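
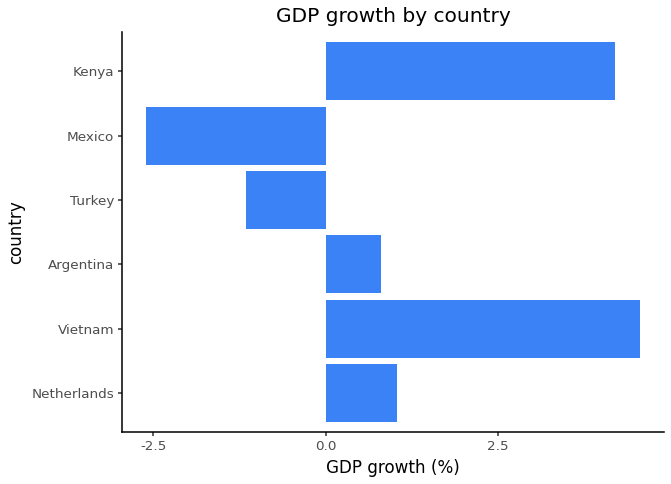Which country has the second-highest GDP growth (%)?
Kenya

Top 3: Vietnam ≈ 5, Kenya ≈ 4, Netherlands ≈ 1.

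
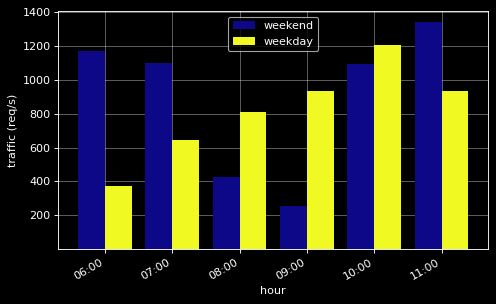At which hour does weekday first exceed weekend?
08:00

07:00: weekday ≈ 600 vs weekend ≈ 1000 (not yet); 08:00: weekday ≈ 800 vs weekend ≈ 400 (first crossover).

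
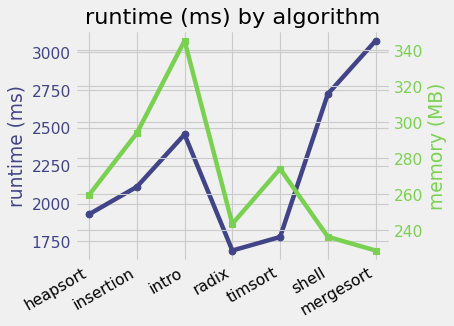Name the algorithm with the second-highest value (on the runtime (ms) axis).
Top 3 (on the runtime (ms) axis): mergesort ≈ 3000, shell ≈ 2800, intro ≈ 2400.

shell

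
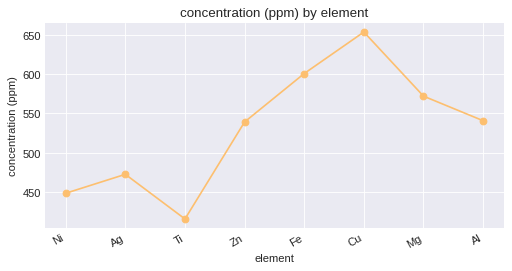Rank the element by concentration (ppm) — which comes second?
Fe

Top 3: Cu ≈ 660, Fe ≈ 600, Mg ≈ 580.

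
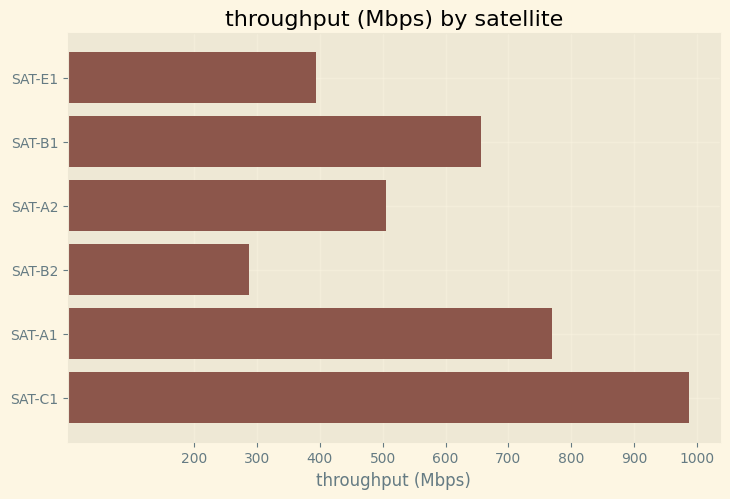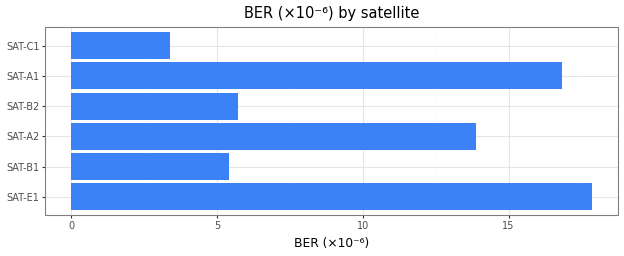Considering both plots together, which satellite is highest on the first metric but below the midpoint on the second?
Chart 2 median BER (×10⁻⁶) ≈ 10; below-median satellites: SAT-B1, SAT-B2, SAT-C1. Among those, SAT-C1 has the highest throughput (Mbps) (≈ 1000).

SAT-C1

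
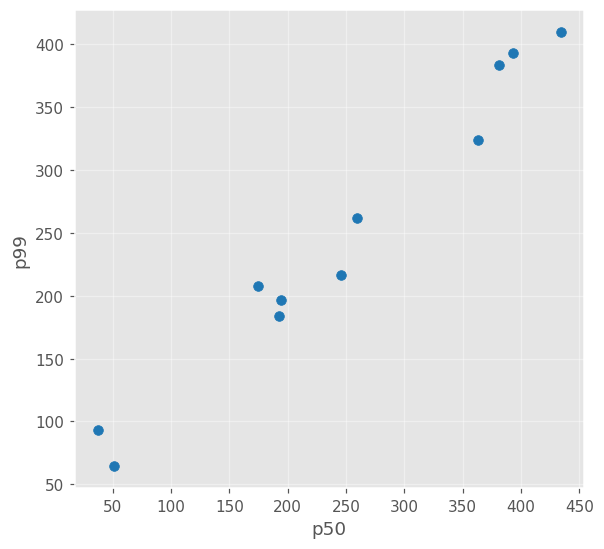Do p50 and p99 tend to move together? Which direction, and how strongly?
Points are positively correlated; strong (|r| ≈ 1.0).

positive, strong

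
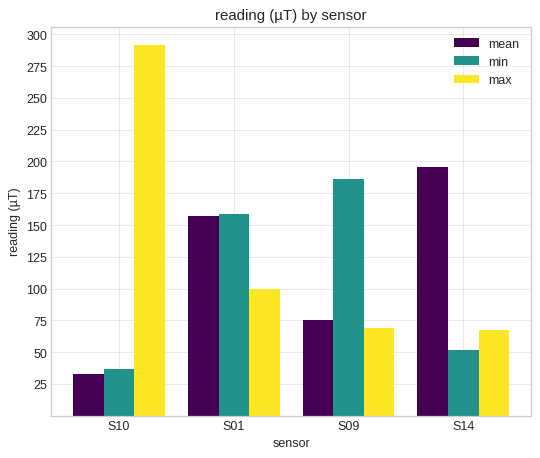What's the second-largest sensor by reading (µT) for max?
S01

Top 3 for max: S10 ≈ 300, S01 ≈ 100, S09 ≈ 75.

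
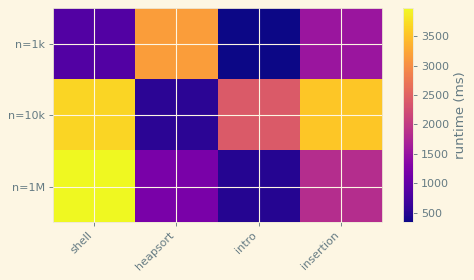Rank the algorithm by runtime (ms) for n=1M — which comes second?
insertion

Top 3 for n=1M: shell ≈ 4000, insertion ≈ 2000, heapsort ≈ 1000.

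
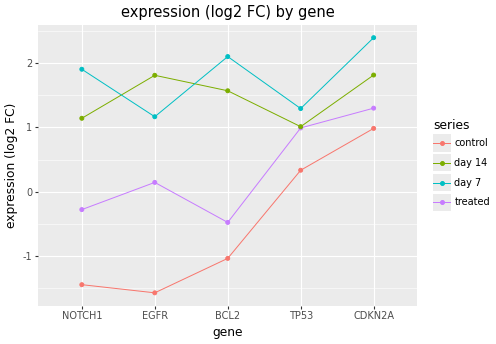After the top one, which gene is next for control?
TP53

Top 3 for control: CDKN2A ≈ 1.0, TP53 ≈ 0.5, BCL2 ≈ -1.0.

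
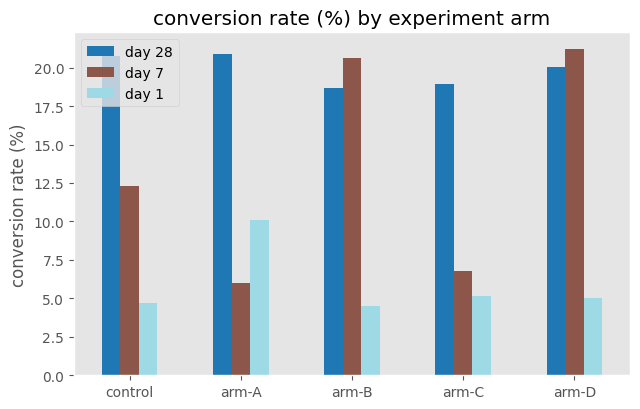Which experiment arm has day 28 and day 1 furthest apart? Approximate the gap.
control: day 28 ≈ 20, day 1 ≈ 4 → gap ≈ 16. Next-largest (arm-D) is only ≈ 14.

control, ≈ 16 %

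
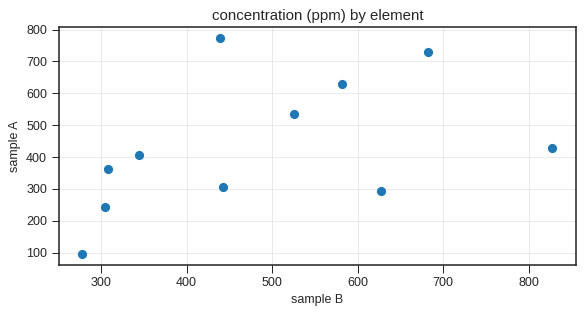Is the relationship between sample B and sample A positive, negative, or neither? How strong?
positive, moderate

Points are positively correlated; moderate (|r| ≈ 0.5).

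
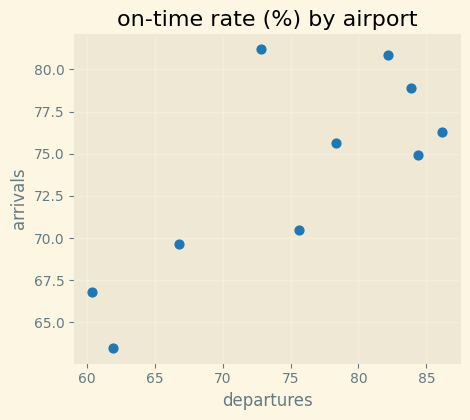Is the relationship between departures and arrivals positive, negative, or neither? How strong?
positive, strong

Points are positively correlated; strong (|r| ≈ 0.8).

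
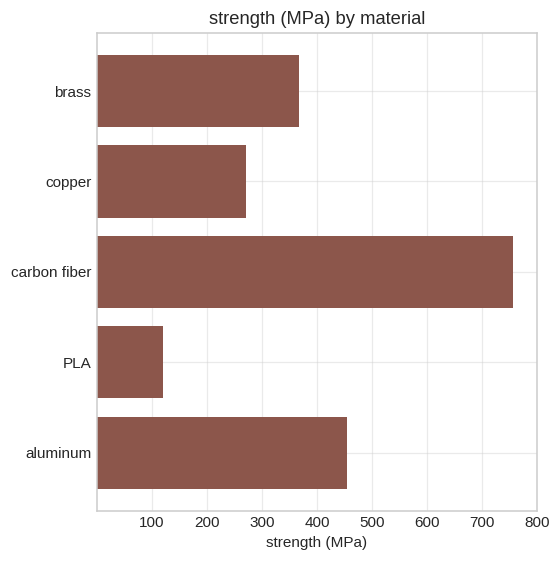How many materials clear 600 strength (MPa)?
1

Above 600: carbon fiber.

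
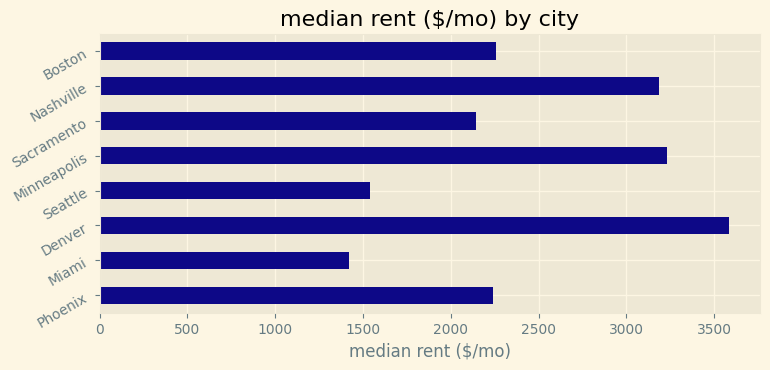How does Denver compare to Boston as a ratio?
≈ 1.4×

Denver ≈ 3500, Boston ≈ 2500; 3500/2500 ≈ 1.4.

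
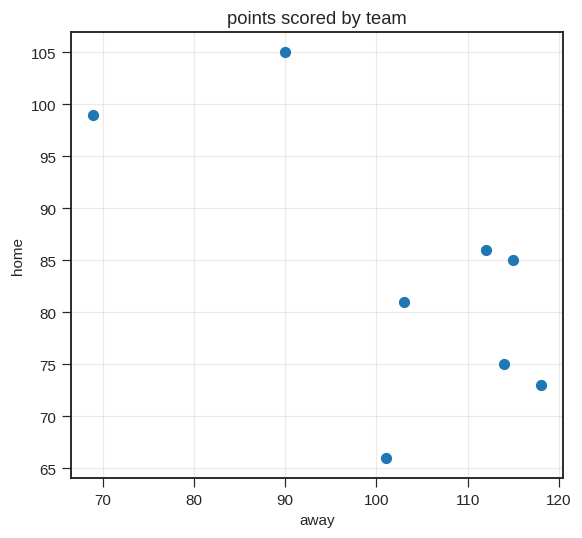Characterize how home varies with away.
Points are negatively correlated; moderate (|r| ≈ 0.6).

negative, moderate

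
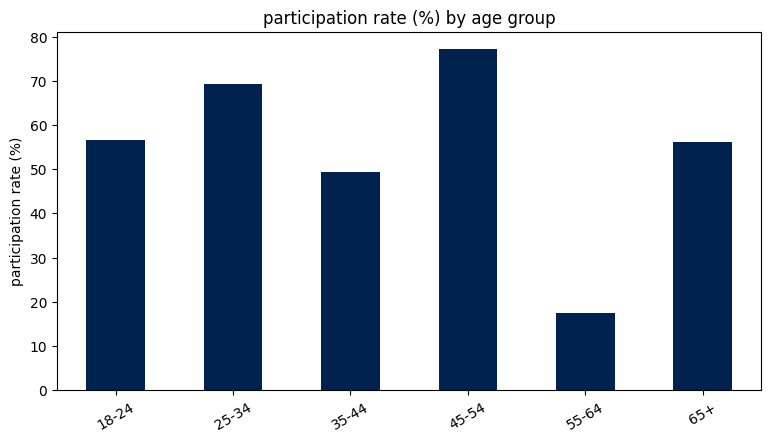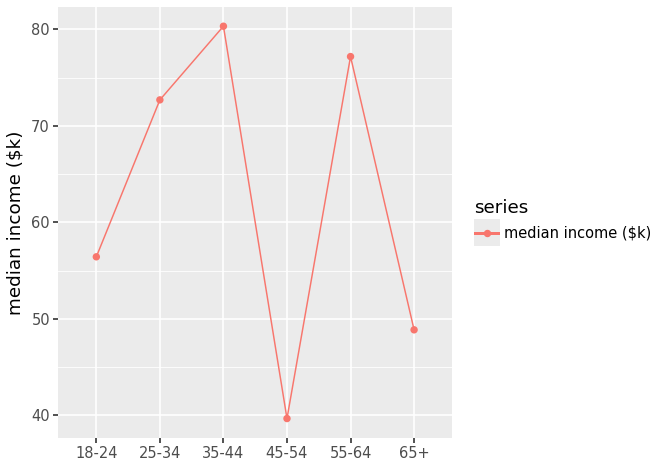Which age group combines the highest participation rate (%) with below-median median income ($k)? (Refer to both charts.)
45-54

Chart 2 median median income ($k) ≈ 60; below-median age groups: 18-24, 45-54, 65+. Among those, 45-54 has the highest participation rate (%) (≈ 80).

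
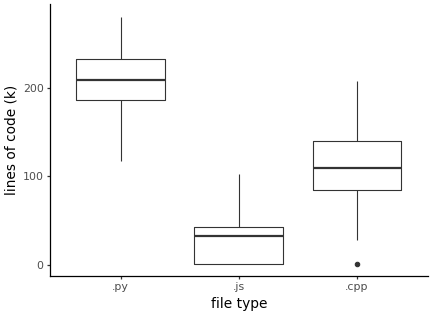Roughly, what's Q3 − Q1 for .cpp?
Q3 ≈ 140, Q1 ≈ 80; IQR ≈ 60.

≈ 60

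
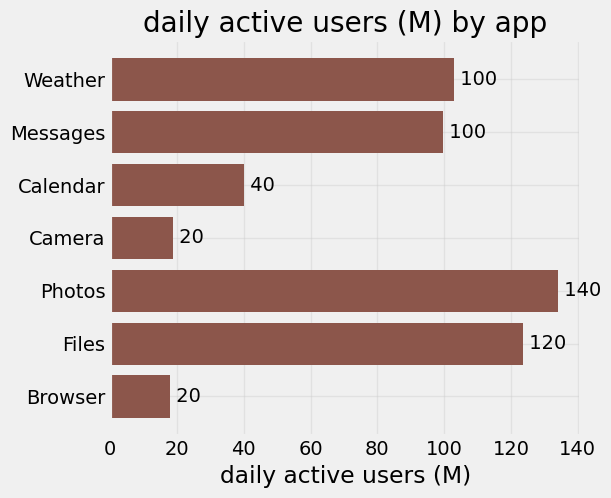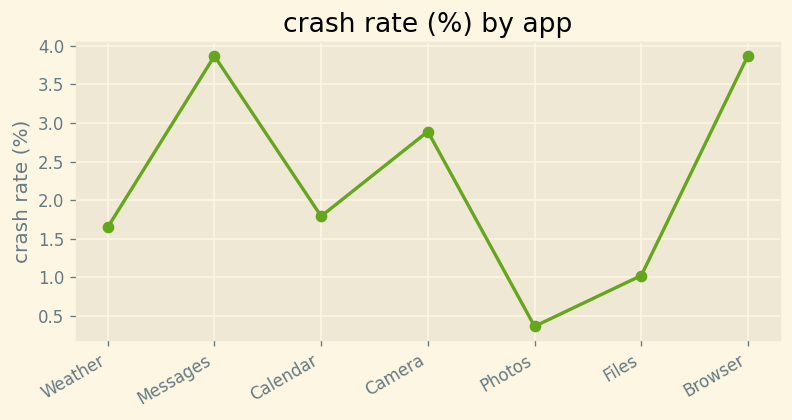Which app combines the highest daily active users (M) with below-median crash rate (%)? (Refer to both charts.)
Chart 2 median crash rate (%) ≈ 2; below-median apps: Weather, Photos, Files. Among those, Photos has the highest daily active users (M) (≈ 140).

Photos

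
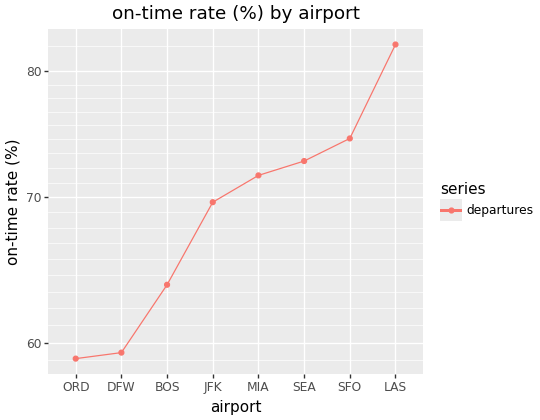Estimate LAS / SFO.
LAS ≈ 82, SFO ≈ 74; 82/74 ≈ 1.11.

≈ 1.11×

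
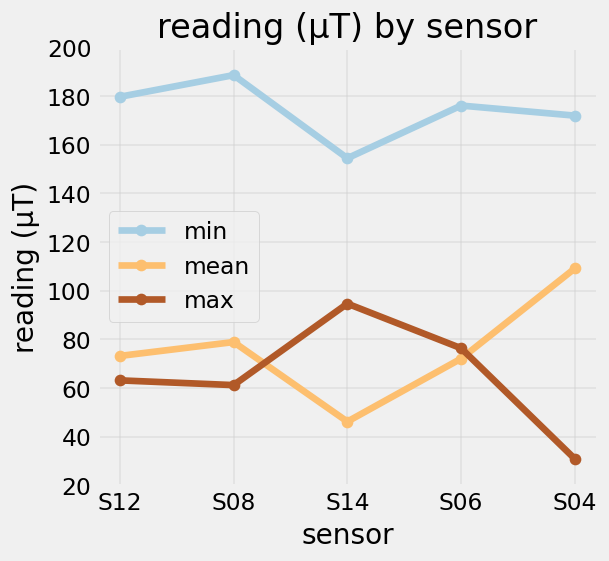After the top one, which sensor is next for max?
S06

Top 3 for max: S14 ≈ 100, S06 ≈ 80, S12 ≈ 60.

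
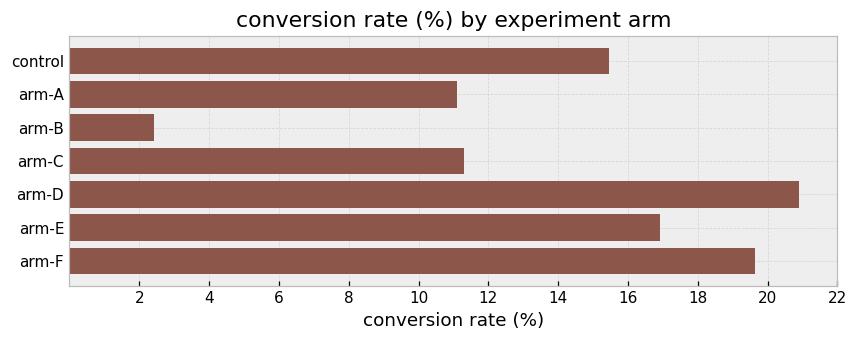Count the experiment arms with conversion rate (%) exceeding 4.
Above 4: control, arm-A, arm-C, arm-D, arm-E, arm-F.

6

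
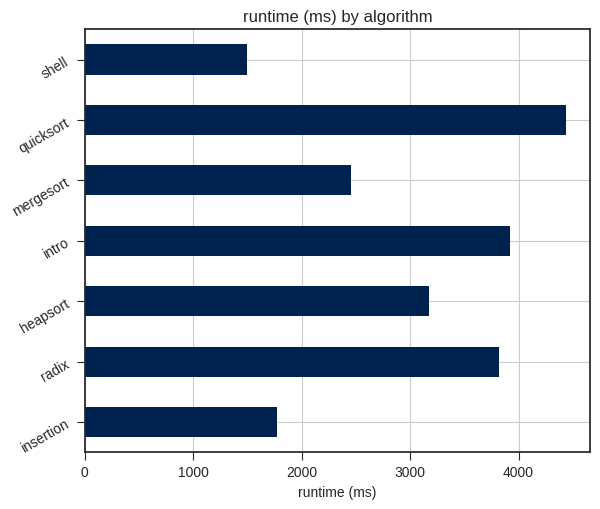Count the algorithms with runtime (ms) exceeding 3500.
3

Above 3500: radix, intro, quicksort.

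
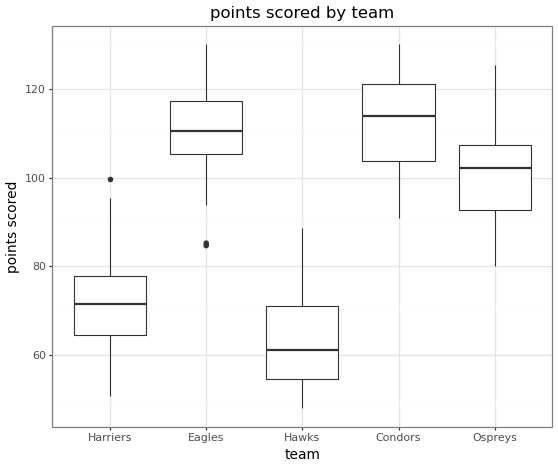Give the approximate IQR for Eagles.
Q3 ≈ 115, Q1 ≈ 105; IQR ≈ 10.

≈ 10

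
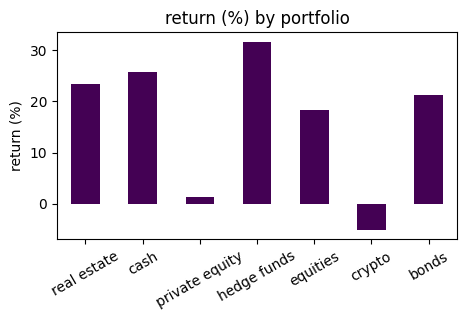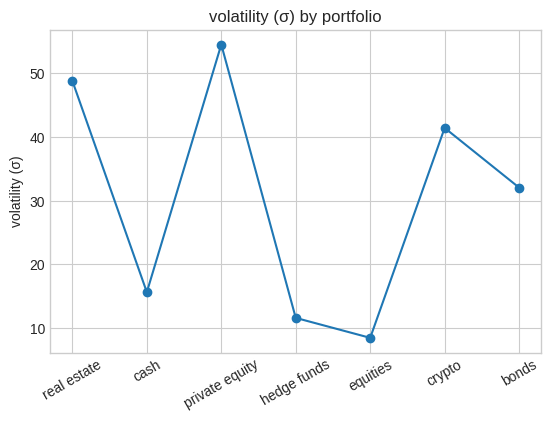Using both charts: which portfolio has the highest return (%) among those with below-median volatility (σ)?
hedge funds

Chart 2 median volatility (σ) ≈ 30; below-median portfolios: cash, hedge funds, equities. Among those, hedge funds has the highest return (%) (≈ 30).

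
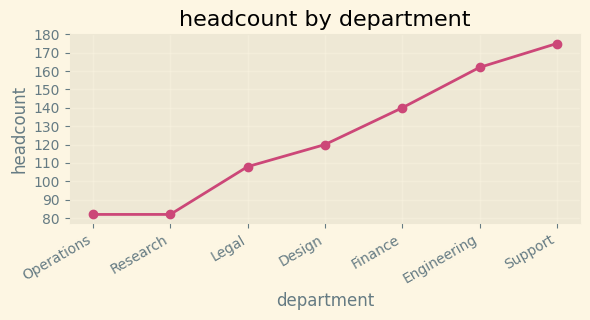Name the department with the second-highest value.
Top 3: Support ≈ 180, Engineering ≈ 160, Finance ≈ 140.

Engineering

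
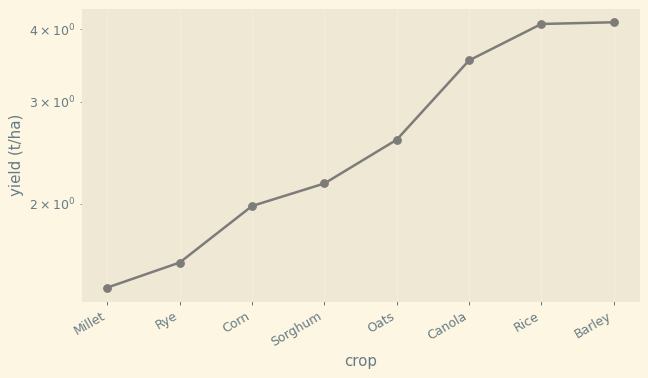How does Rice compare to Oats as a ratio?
Rice ≈ 4.0, Oats ≈ 2.5; 4.0/2.5 ≈ 1.6.

≈ 1.6×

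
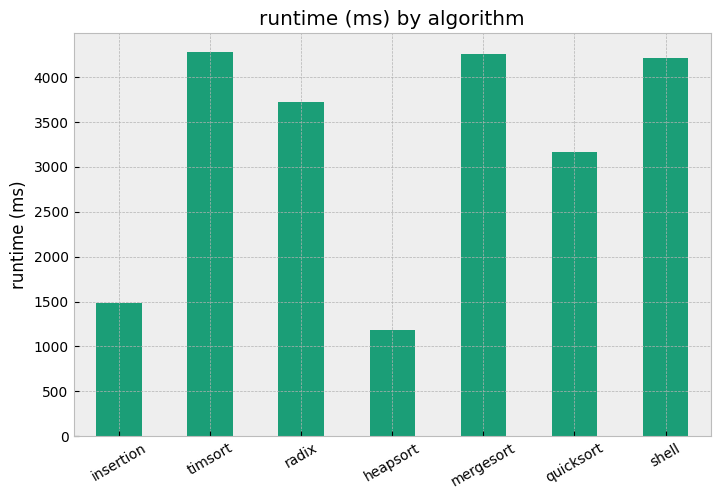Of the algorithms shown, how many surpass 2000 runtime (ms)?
5

Above 2000: timsort, radix, mergesort, quicksort, shell.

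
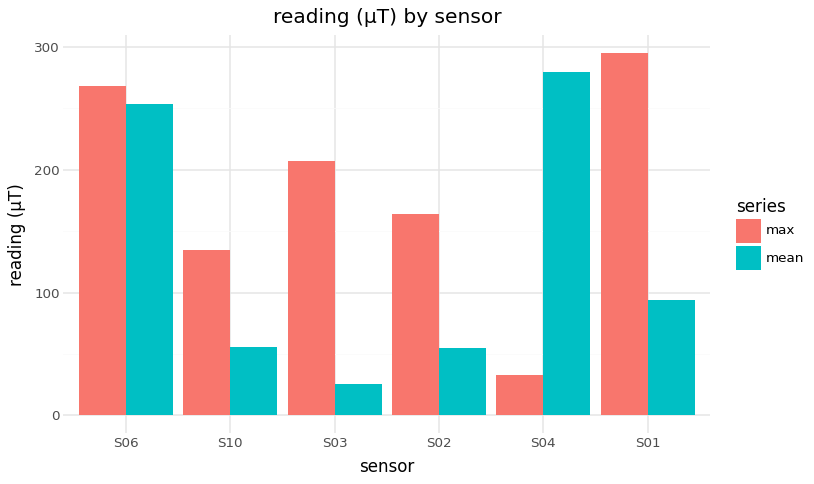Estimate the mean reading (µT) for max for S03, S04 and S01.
≈ 175

(200 + 25 + 300) / 3 ≈ 175.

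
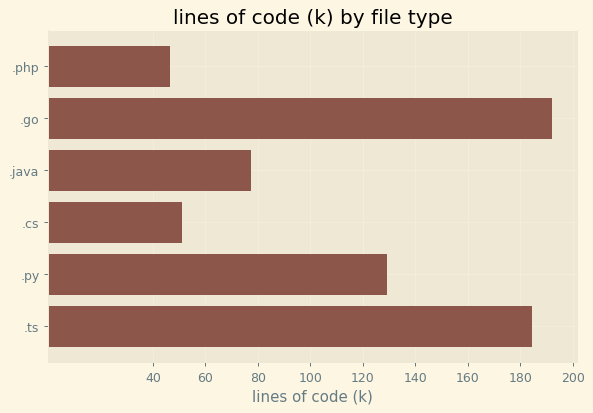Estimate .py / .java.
.py ≈ 120, .java ≈ 80; 120/80 ≈ 1.5.

≈ 1.5×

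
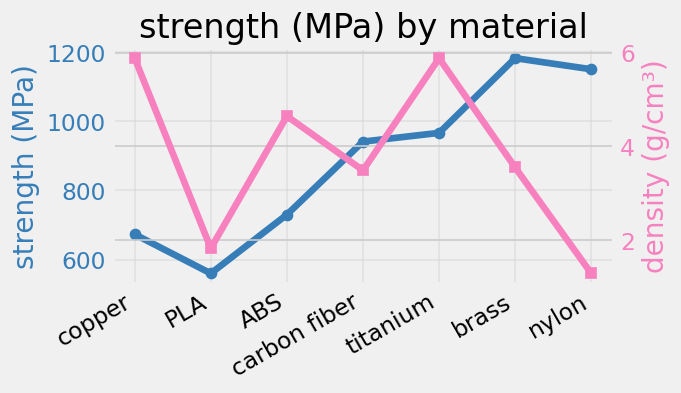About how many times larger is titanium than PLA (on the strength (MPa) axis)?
titanium ≈ 1000, PLA ≈ 600; 1000/600 ≈ 1.67.

≈ 1.67×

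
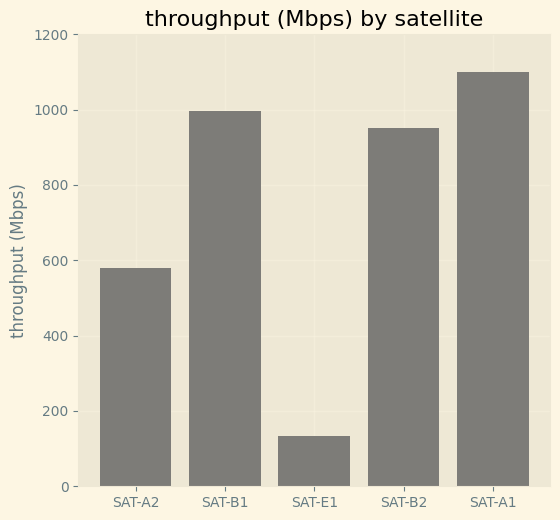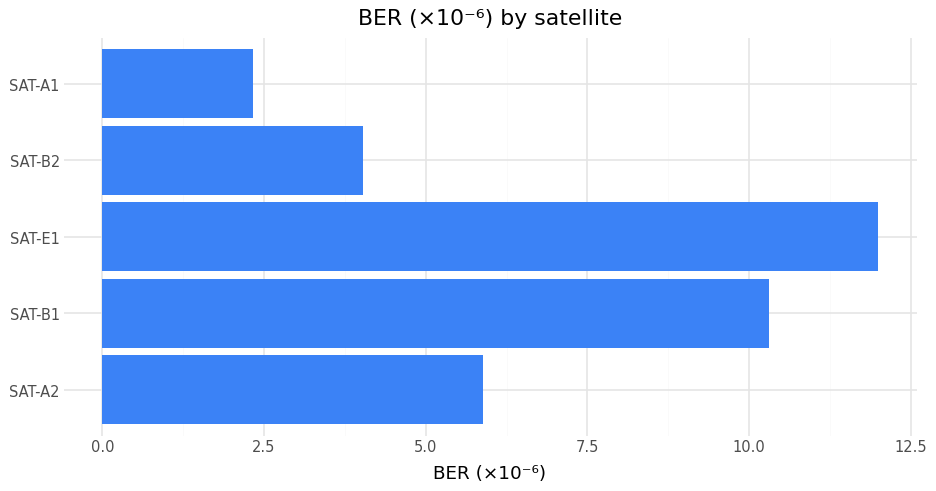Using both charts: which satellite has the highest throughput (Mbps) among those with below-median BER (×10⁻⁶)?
Chart 2 median BER (×10⁻⁶) ≈ 6; below-median satellites: SAT-B2, SAT-A1. Among those, SAT-A1 has the highest throughput (Mbps) (≈ 1200).

SAT-A1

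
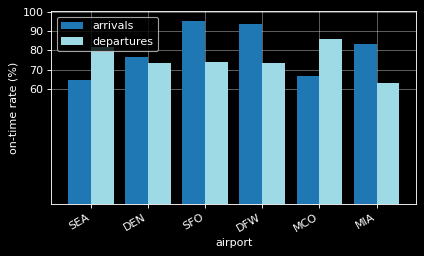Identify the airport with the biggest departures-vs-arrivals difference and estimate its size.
SFO, ≈ 30 %

SFO: departures ≈ 70, arrivals ≈ 100 → gap ≈ 30. Next-largest (DFW) is only ≈ 20.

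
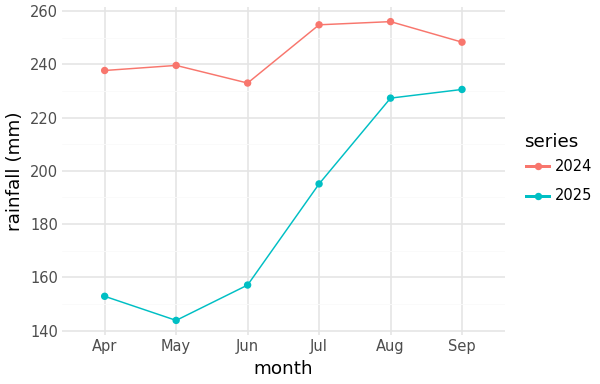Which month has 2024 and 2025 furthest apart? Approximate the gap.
May: 2024 ≈ 240, 2025 ≈ 140 → gap ≈ 100. Next-largest (Apr) is only ≈ 90.

May, ≈ 100 mm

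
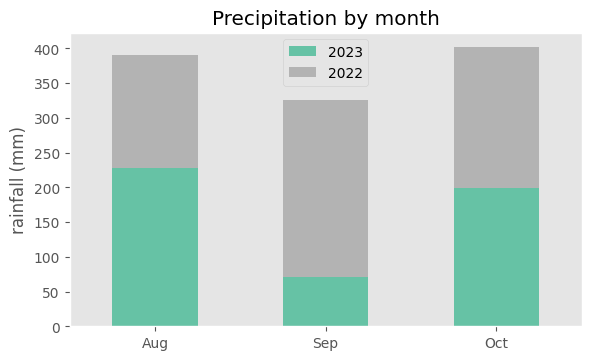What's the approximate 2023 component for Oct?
≈ 200

2023 top ≈ 200, bottom ≈ 0; segment ≈ 200.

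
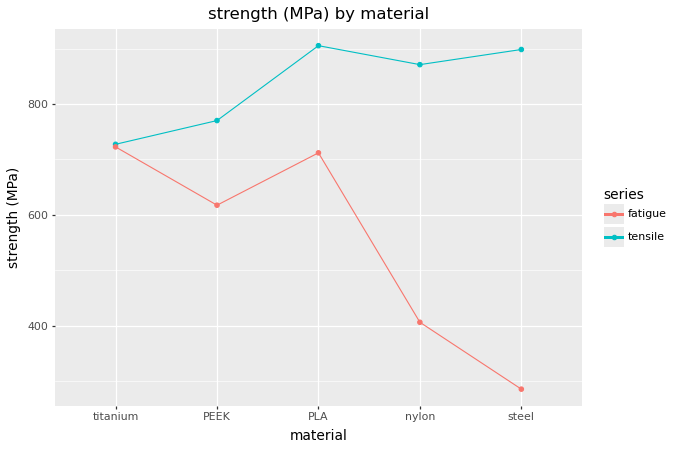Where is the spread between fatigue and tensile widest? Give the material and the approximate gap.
steel, ≈ 600 MPa

steel: fatigue ≈ 300, tensile ≈ 900 → gap ≈ 600. Next-largest (nylon) is only ≈ 500.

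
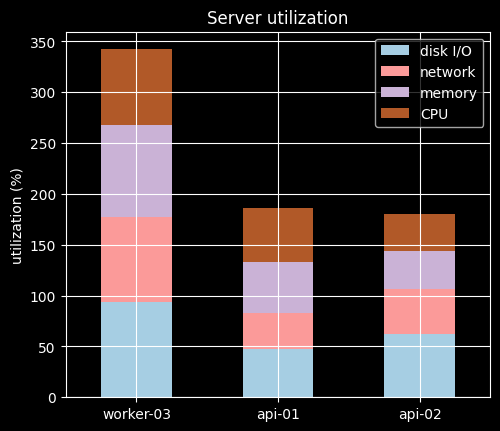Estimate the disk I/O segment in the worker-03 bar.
disk I/O top ≈ 100, bottom ≈ 0; segment ≈ 100.

≈ 100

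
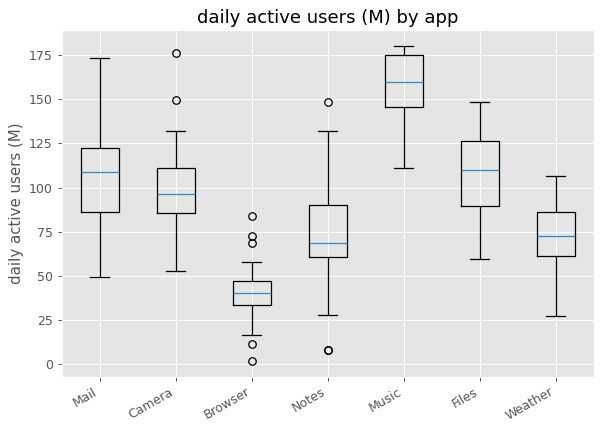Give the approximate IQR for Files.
Q3 ≈ 120, Q1 ≈ 80; IQR ≈ 40.

≈ 40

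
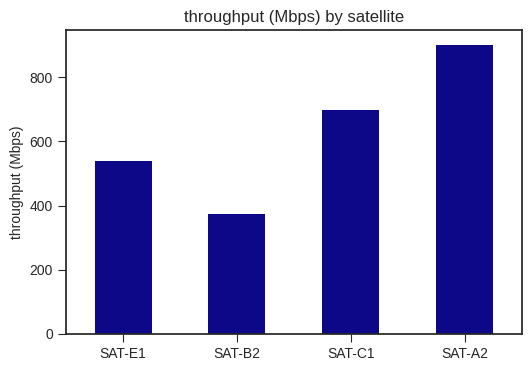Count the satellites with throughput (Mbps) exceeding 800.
Above 800: SAT-A2.

1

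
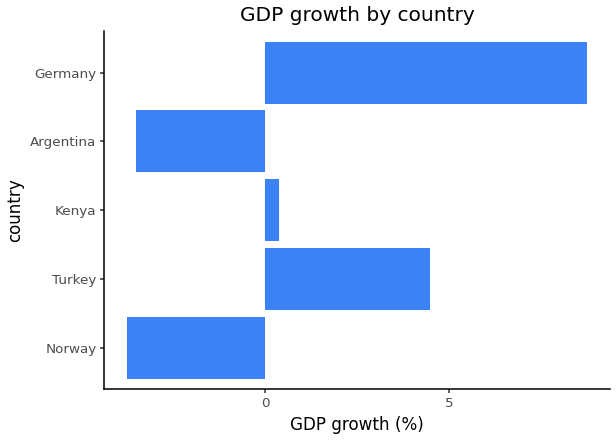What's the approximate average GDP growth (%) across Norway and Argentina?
(-4 + -4) / 2 ≈ -4.

≈ -4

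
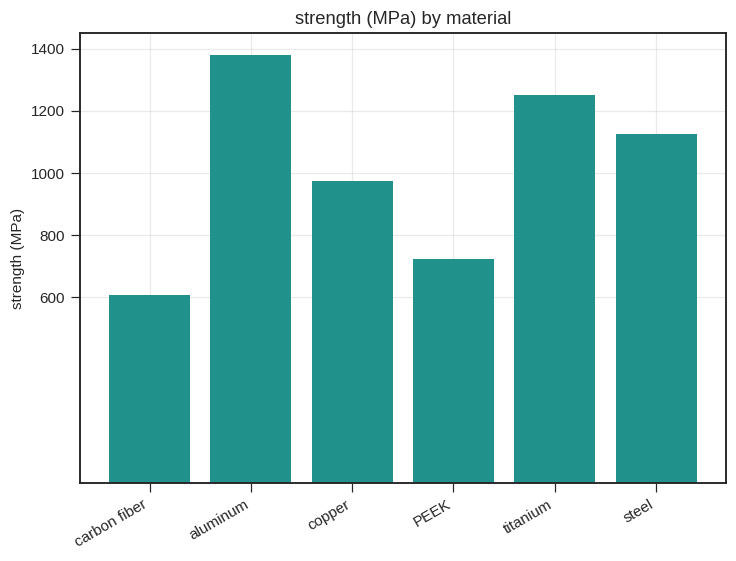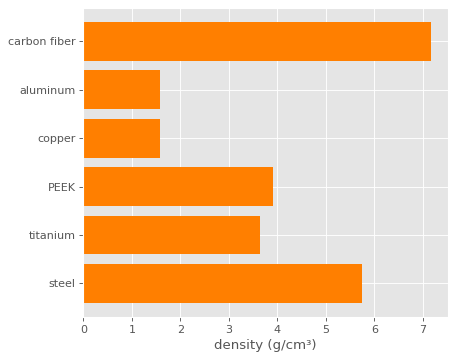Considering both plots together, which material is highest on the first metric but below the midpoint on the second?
Chart 2 median density (g/cm³) ≈ 4; below-median materials: aluminum, copper, titanium. Among those, aluminum has the highest strength (MPa) (≈ 1400).

aluminum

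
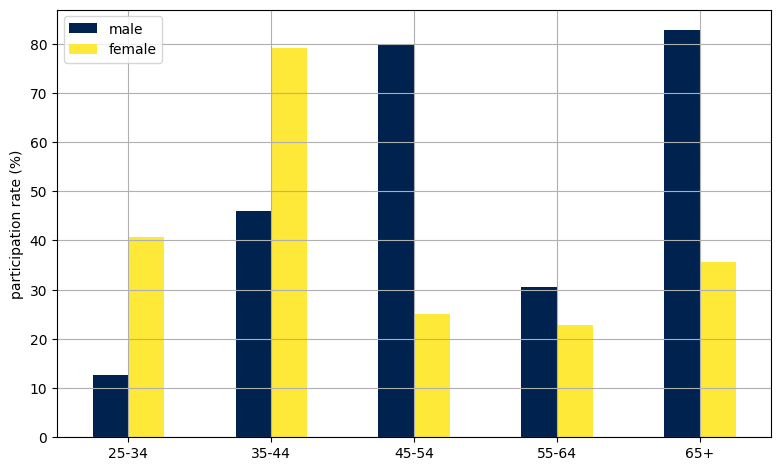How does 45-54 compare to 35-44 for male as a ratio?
≈ 1.6×

45-54 ≈ 80, 35-44 ≈ 50; 80/50 ≈ 1.6.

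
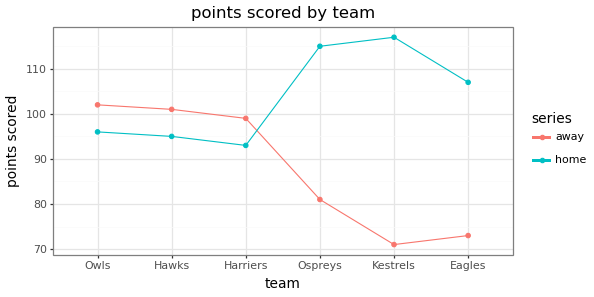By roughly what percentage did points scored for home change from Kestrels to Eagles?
Kestrels ≈ 115, Eagles ≈ 105; (105 − 115) / 115 ≈ -8.7%.

≈ -8.7%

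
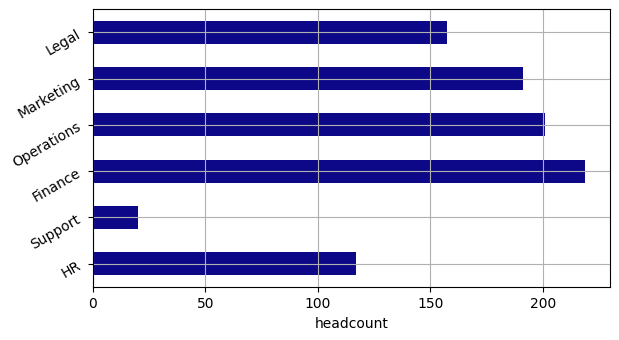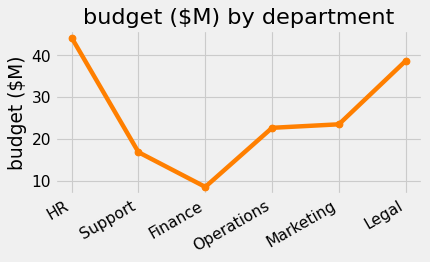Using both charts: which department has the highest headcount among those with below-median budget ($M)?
Finance

Chart 2 median budget ($M) ≈ 25; below-median departments: Support, Finance, Operations. Among those, Finance has the highest headcount (≈ 225).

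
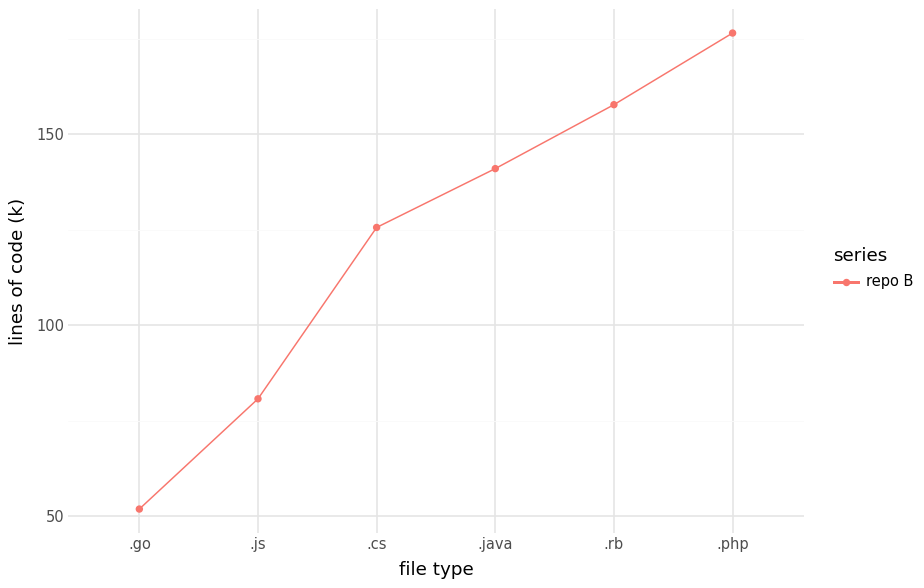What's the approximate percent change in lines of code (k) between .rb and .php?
.rb ≈ 160, .php ≈ 180; (180 − 160) / 160 ≈ +12.5%.

≈ +12.5%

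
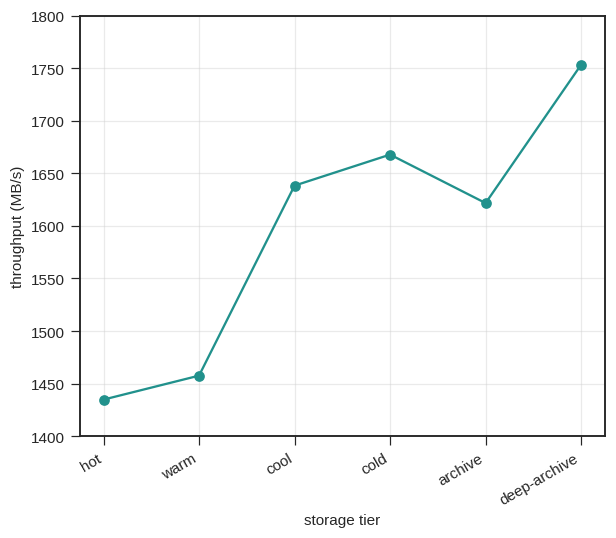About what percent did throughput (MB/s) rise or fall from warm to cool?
≈ +13.8%

warm ≈ 1450, cool ≈ 1650; (1650 − 1450) / 1450 ≈ +13.8%.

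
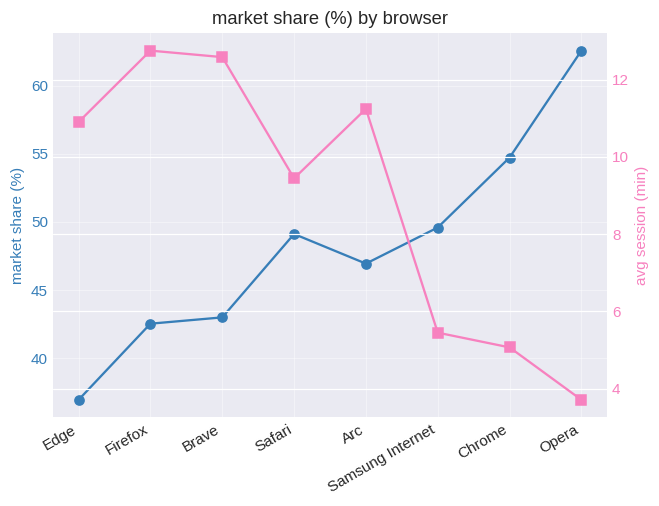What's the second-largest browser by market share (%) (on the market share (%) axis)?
Chrome

Top 3 (on the market share (%) axis): Opera ≈ 65, Chrome ≈ 55, Samsung Internet ≈ 50.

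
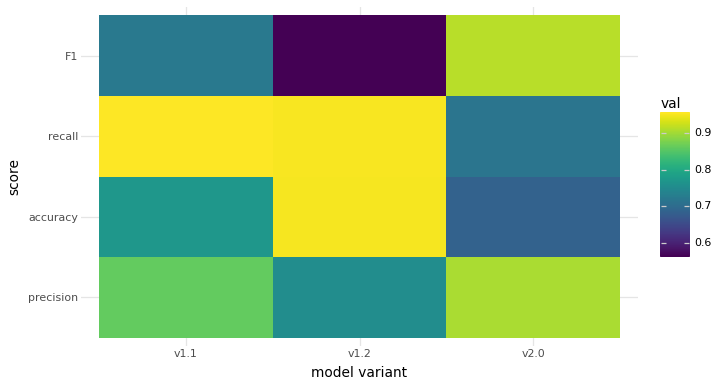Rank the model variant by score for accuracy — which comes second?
v1.1

Top 3 for accuracy: v1.2 ≈ 0.95, v1.1 ≈ 0.75, v2.0 ≈ 0.70.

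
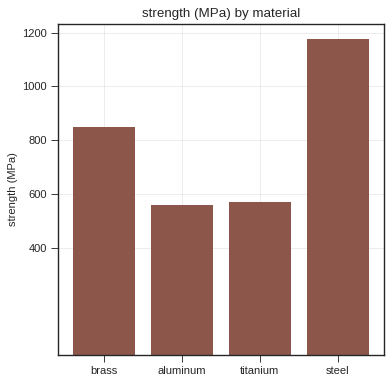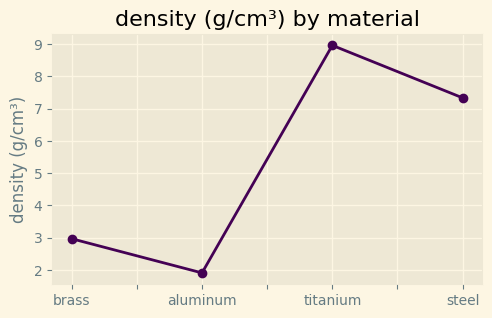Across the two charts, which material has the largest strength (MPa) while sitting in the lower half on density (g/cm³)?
Chart 2 median density (g/cm³) ≈ 5; below-median materials: brass, aluminum. Among those, brass has the highest strength (MPa) (≈ 800).

brass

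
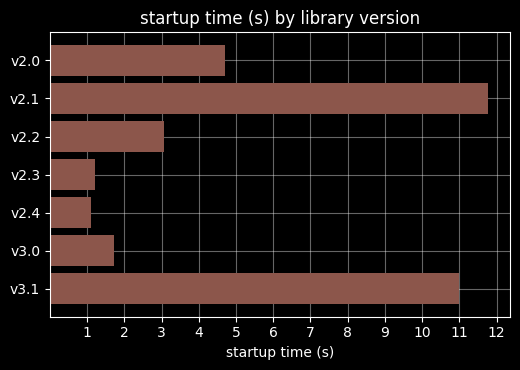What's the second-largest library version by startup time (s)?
Top 3: v2.1 ≈ 12, v3.1 ≈ 11, v2.0 ≈ 5.

v3.1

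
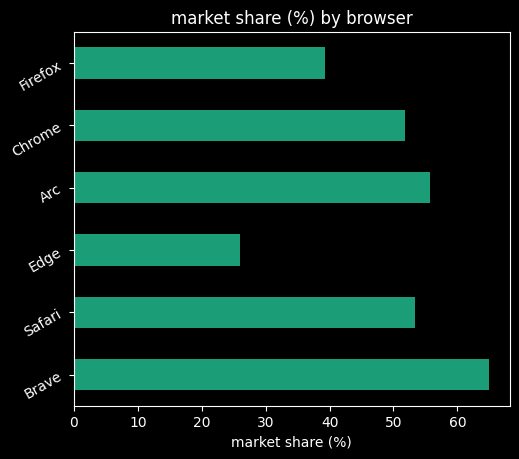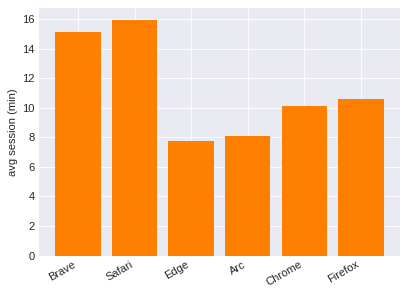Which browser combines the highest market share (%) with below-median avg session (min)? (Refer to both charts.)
Arc

Chart 2 median avg session (min) ≈ 10; below-median browsers: Edge, Arc, Chrome. Among those, Arc has the highest market share (%) (≈ 60).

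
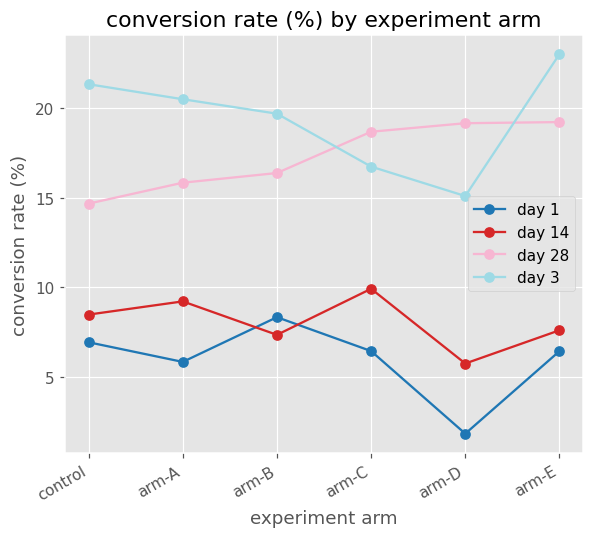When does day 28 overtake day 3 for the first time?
arm-C

arm-B: day 28 ≈ 16 vs day 3 ≈ 20 (not yet); arm-C: day 28 ≈ 18 vs day 3 ≈ 16 (first crossover).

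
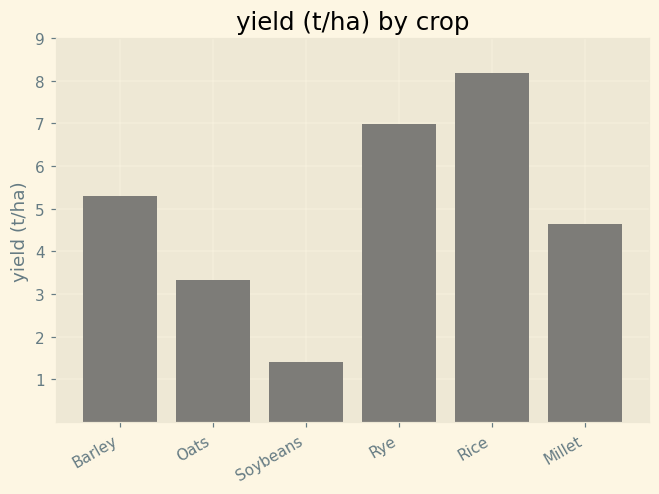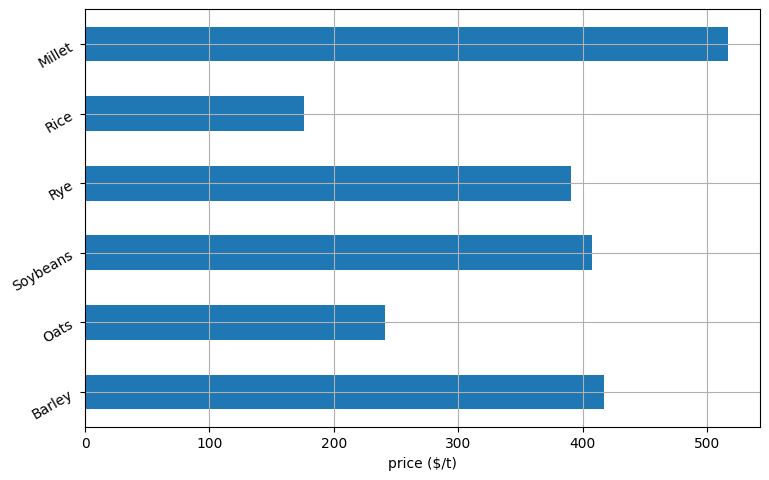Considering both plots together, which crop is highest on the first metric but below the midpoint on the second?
Rice

Chart 2 median price ($/t) ≈ 400; below-median crops: Oats, Rye, Rice. Among those, Rice has the highest yield (t/ha) (≈ 8).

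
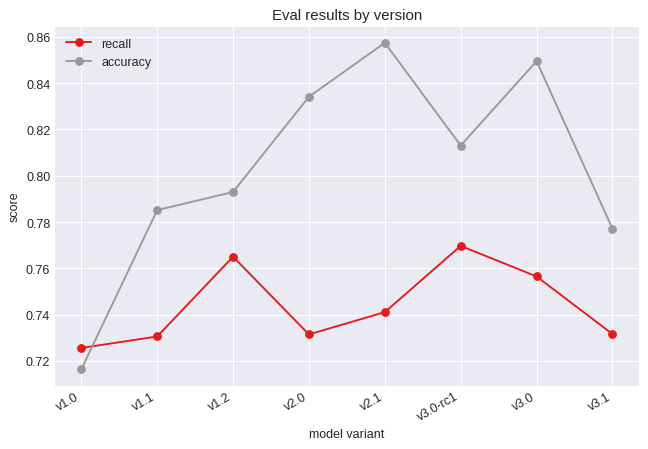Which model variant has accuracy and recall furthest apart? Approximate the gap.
v2.1: accuracy ≈ 0.86, recall ≈ 0.74 → gap ≈ 0.12. Next-largest (v2.0) is only ≈ 0.10.

v2.1, ≈ 0.12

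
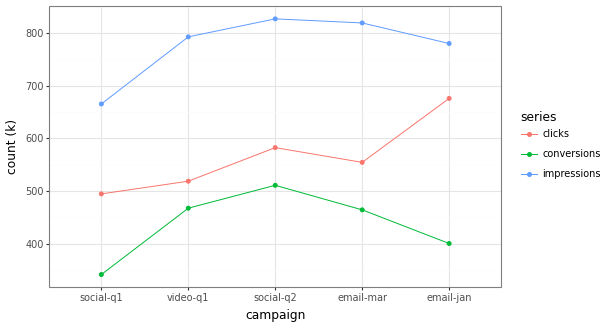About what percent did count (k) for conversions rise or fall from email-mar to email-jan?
≈ -11.1%

email-mar ≈ 450, email-jan ≈ 400; (400 − 450) / 450 ≈ -11.1%.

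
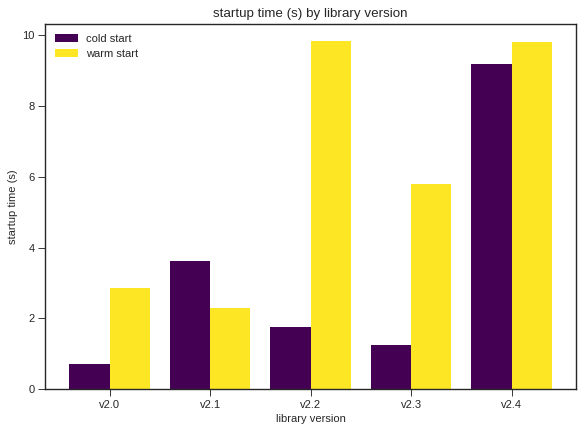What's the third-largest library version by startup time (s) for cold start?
Top 4 for cold start: v2.4 ≈ 9, v2.1 ≈ 4, v2.2 ≈ 2, v2.3 ≈ 1.

v2.2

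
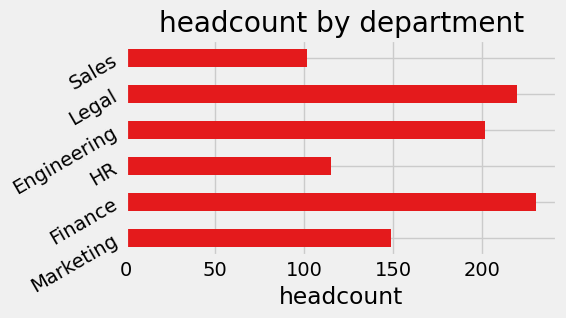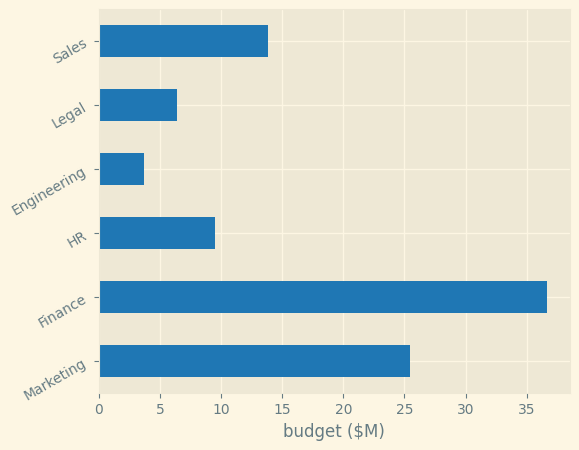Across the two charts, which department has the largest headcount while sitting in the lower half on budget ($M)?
Legal

Chart 2 median budget ($M) ≈ 10; below-median departments: HR, Engineering, Legal. Among those, Legal has the highest headcount (≈ 225).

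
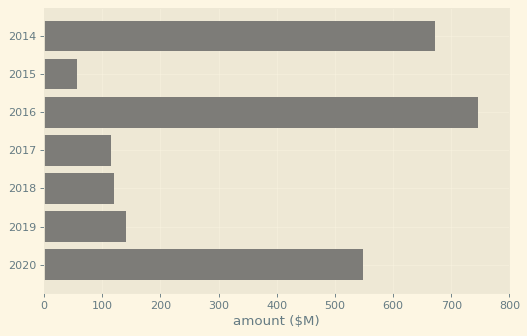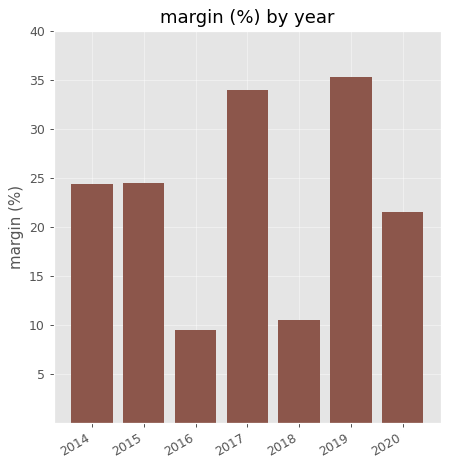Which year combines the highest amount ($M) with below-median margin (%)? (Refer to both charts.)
2016

Chart 2 median margin (%) ≈ 25; below-median years: 2016, 2018, 2020. Among those, 2016 has the highest amount ($M) (≈ 700).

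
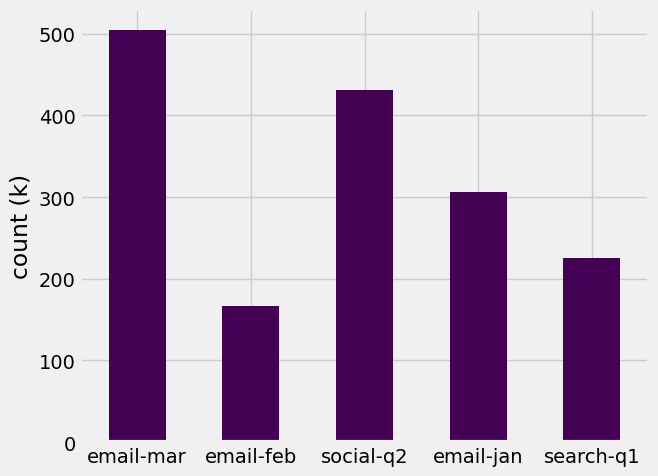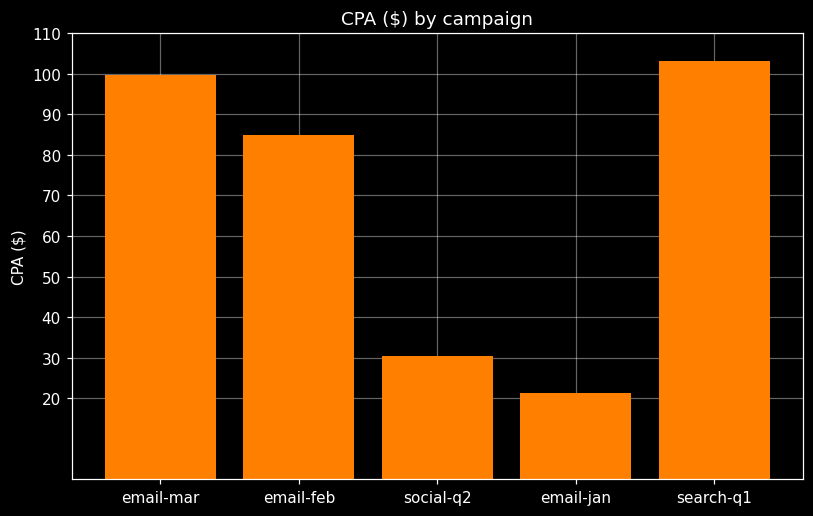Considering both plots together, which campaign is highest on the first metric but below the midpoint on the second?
social-q2

Chart 2 median CPA ($) ≈ 80; below-median campaigns: social-q2, email-jan. Among those, social-q2 has the highest count (k) (≈ 450).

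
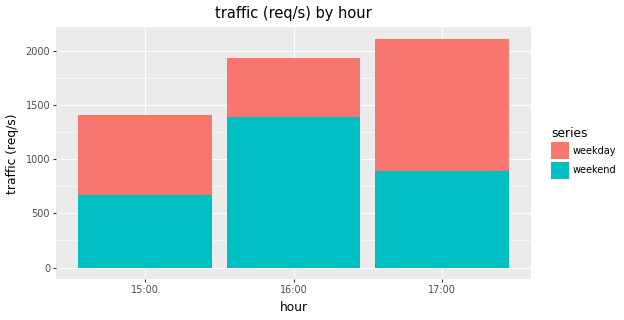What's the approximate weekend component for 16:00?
weekend top ≈ 1400, bottom ≈ 0; segment ≈ 1400.

≈ 1400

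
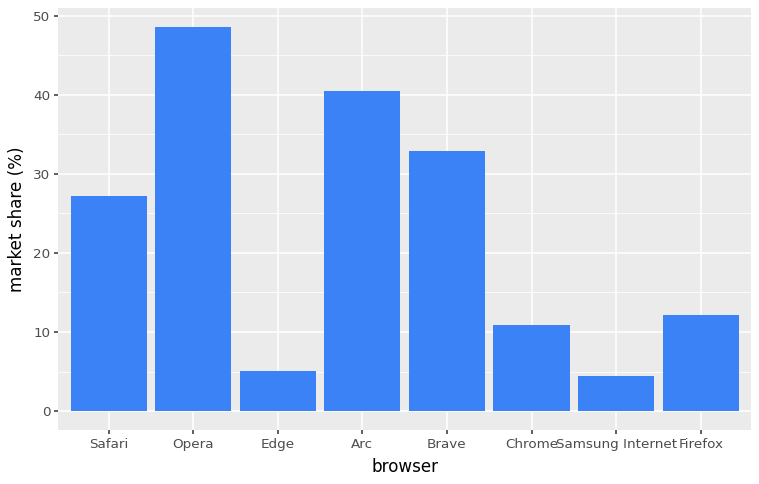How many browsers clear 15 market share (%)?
Above 15: Safari, Opera, Arc, Brave.

4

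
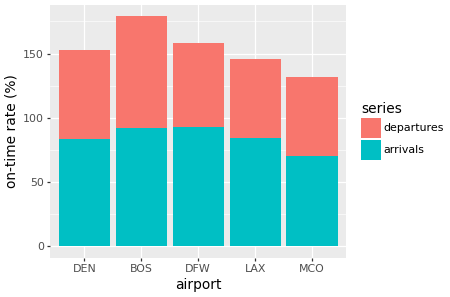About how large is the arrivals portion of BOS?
arrivals top ≈ 100, bottom ≈ 0; segment ≈ 100.

≈ 100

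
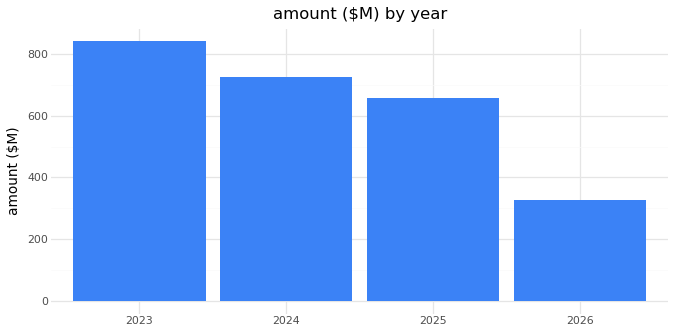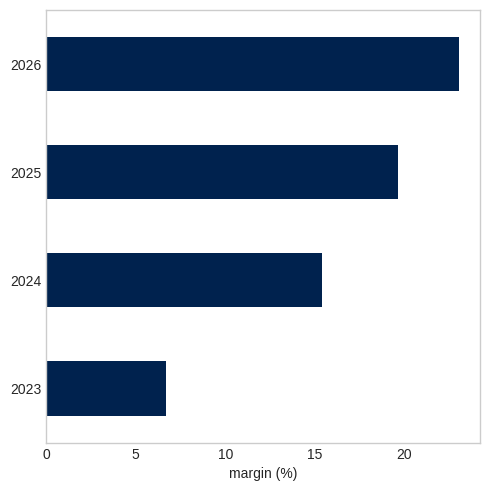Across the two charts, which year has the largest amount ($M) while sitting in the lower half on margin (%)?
2023

Chart 2 median margin (%) ≈ 20; below-median years: 2023, 2024. Among those, 2023 has the highest amount ($M) (≈ 800).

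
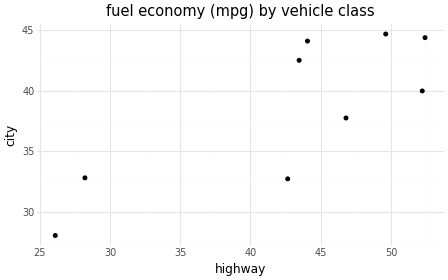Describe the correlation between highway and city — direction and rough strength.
Points are positively correlated; strong (|r| ≈ 0.8).

positive, strong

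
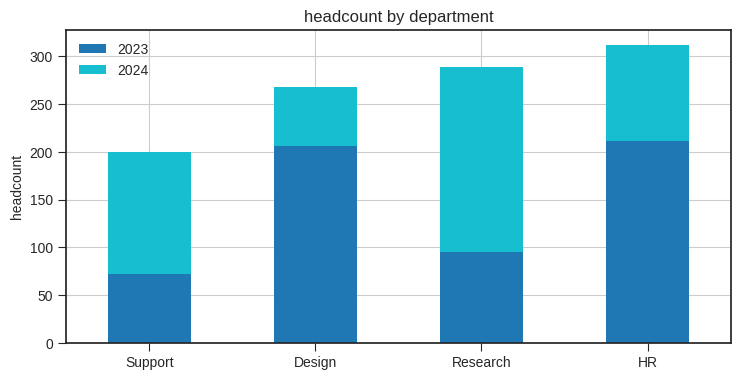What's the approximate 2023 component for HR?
≈ 200

2023 top ≈ 200, bottom ≈ 0; segment ≈ 200.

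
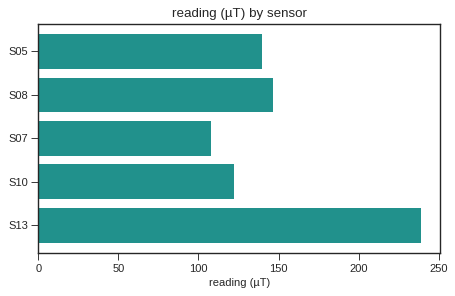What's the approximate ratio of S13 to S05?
≈ 1.71×

S13 ≈ 240, S05 ≈ 140; 240/140 ≈ 1.71.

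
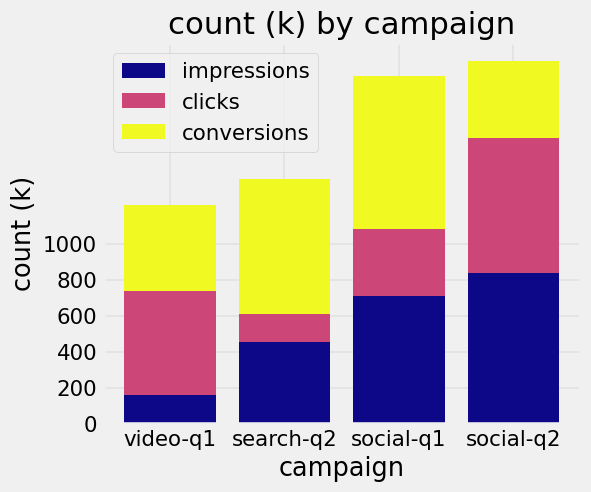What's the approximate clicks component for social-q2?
clicks top ≈ 1600, bottom ≈ 800; segment ≈ 800.

≈ 800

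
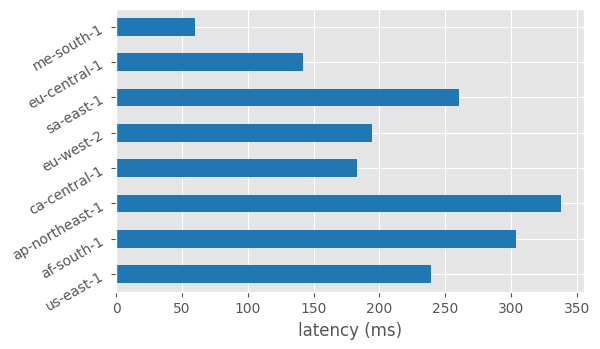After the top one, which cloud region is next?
af-south-1

Top 3: ap-northeast-1 ≈ 350, af-south-1 ≈ 300, sa-east-1 ≈ 250.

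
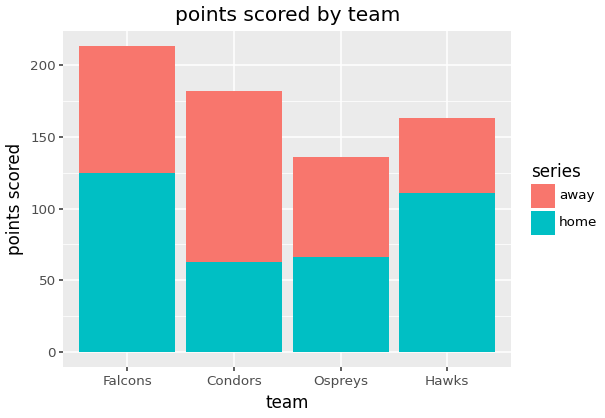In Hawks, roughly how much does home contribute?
home top ≈ 120, bottom ≈ 0; segment ≈ 120.

≈ 120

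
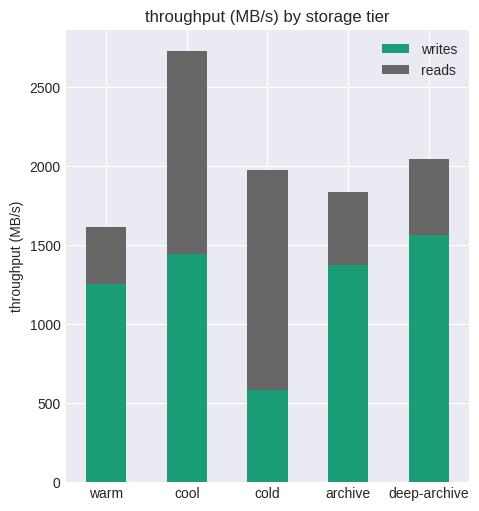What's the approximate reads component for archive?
≈ 500

reads top ≈ 2000, bottom ≈ 1500; segment ≈ 500.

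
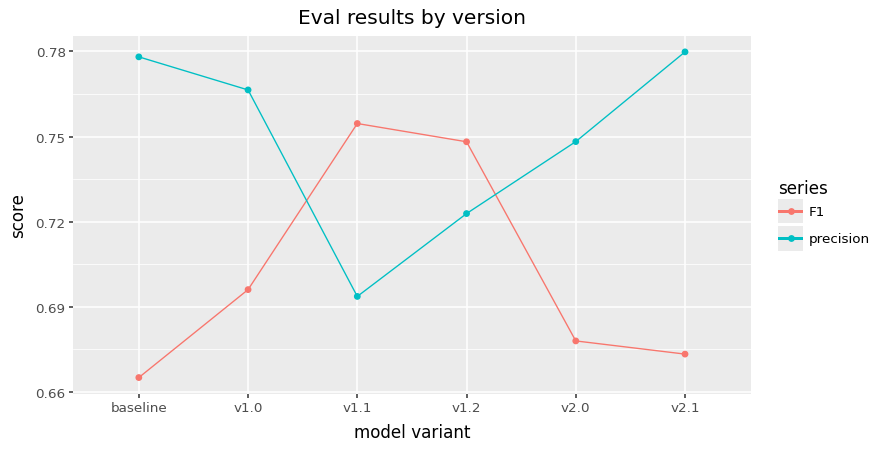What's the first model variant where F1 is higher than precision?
v1.0: F1 ≈ 0.70 vs precision ≈ 0.77 (not yet); v1.1: F1 ≈ 0.75 vs precision ≈ 0.69 (first crossover).

v1.1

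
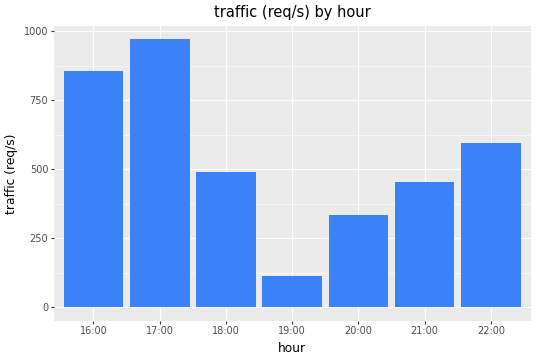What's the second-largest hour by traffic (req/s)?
Top 3: 17:00 ≈ 1000, 16:00 ≈ 900, 22:00 ≈ 600.

16:00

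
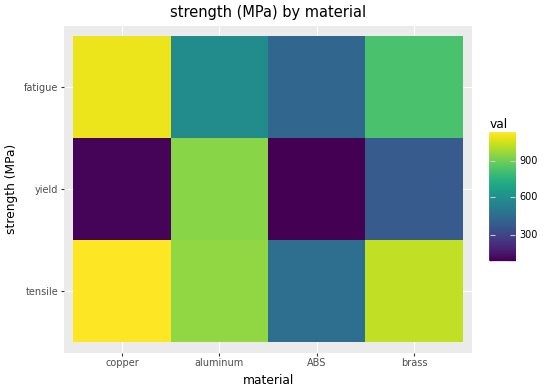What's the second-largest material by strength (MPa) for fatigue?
Top 3 for fatigue: copper ≈ 1100, brass ≈ 800, aluminum ≈ 600.

brass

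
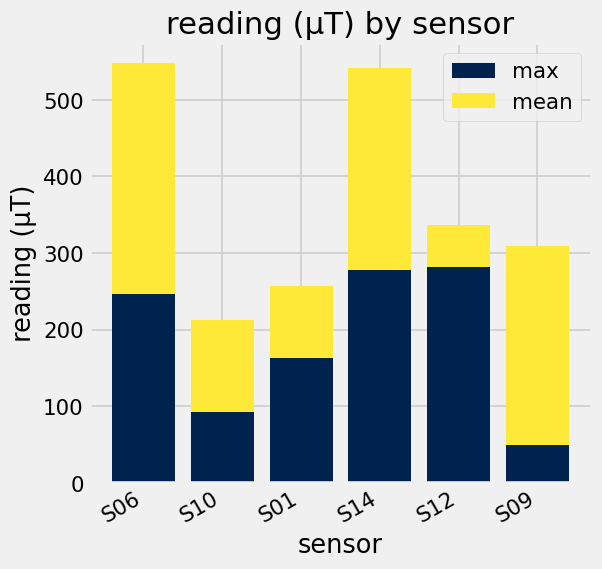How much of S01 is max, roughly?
max top ≈ 150, bottom ≈ 0; segment ≈ 150.

≈ 150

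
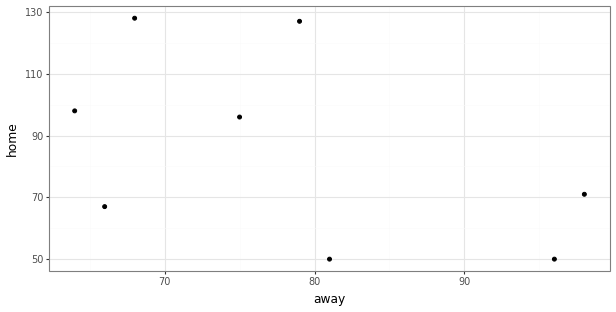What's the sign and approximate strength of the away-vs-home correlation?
negative, moderate

Points are negatively correlated; moderate (|r| ≈ 0.5).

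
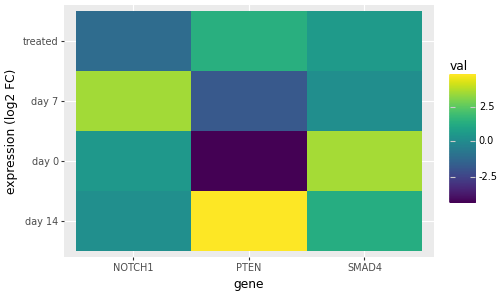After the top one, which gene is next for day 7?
SMAD4

Top 3 for day 7: NOTCH1 ≈ 4, SMAD4 ≈ 0, PTEN ≈ -2.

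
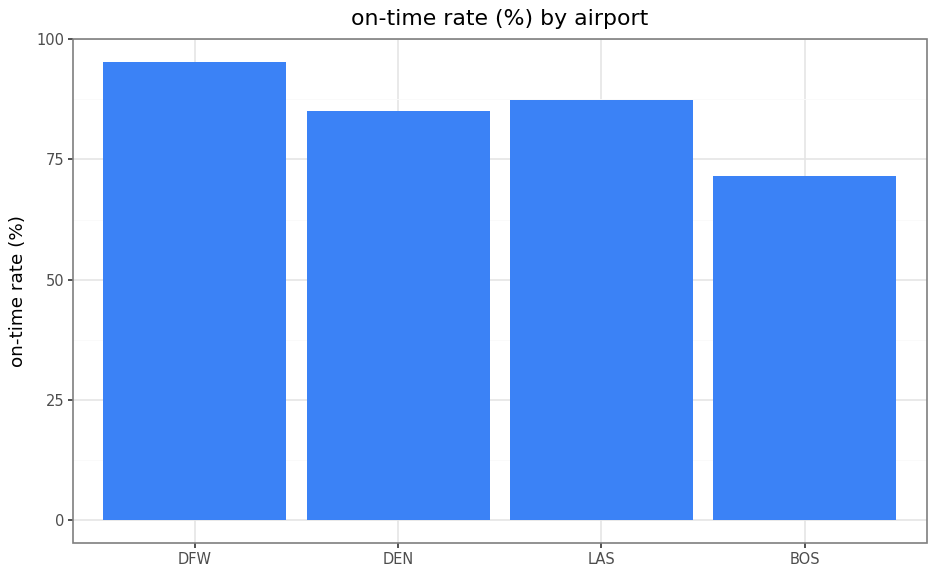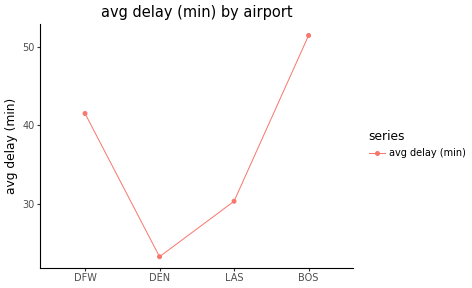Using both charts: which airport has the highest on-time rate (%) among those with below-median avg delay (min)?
Chart 2 median avg delay (min) ≈ 35; below-median airports: DEN, LAS. Among those, LAS has the highest on-time rate (%) (≈ 90).

LAS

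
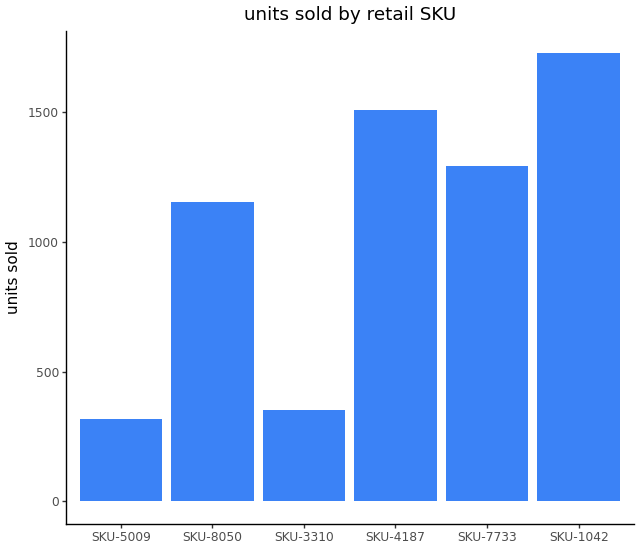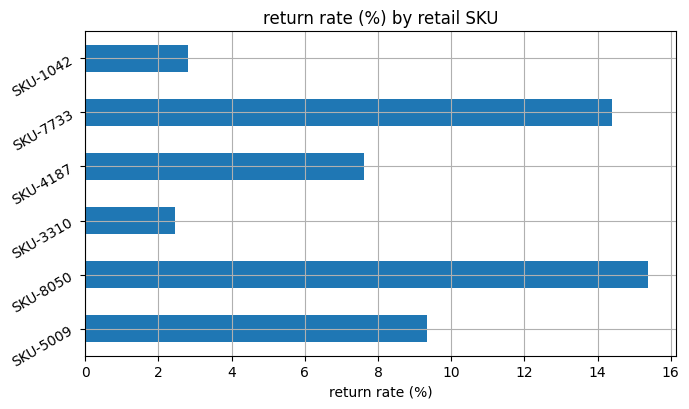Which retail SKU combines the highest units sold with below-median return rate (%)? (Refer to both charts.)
SKU-1042

Chart 2 median return rate (%) ≈ 8; below-median retail SKUs: SKU-3310, SKU-4187, SKU-1042. Among those, SKU-1042 has the highest units sold (≈ 1800).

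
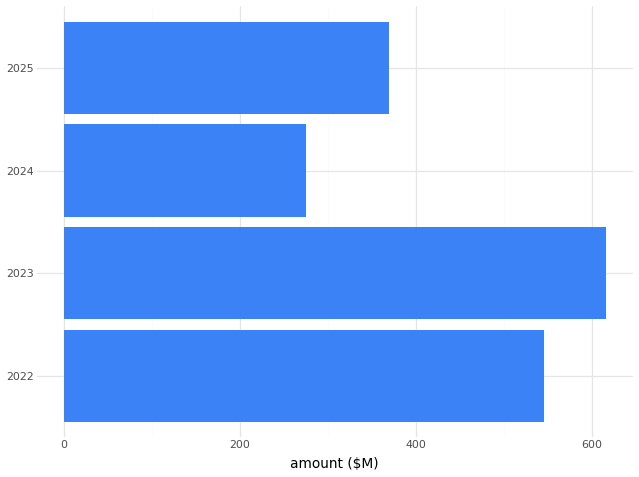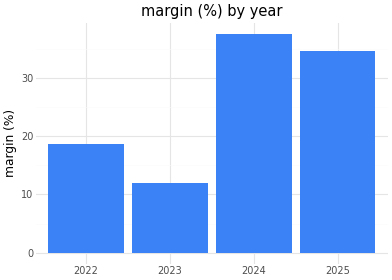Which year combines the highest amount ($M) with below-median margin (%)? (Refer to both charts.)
Chart 2 median margin (%) ≈ 25; below-median years: 2022, 2023. Among those, 2023 has the highest amount ($M) (≈ 600).

2023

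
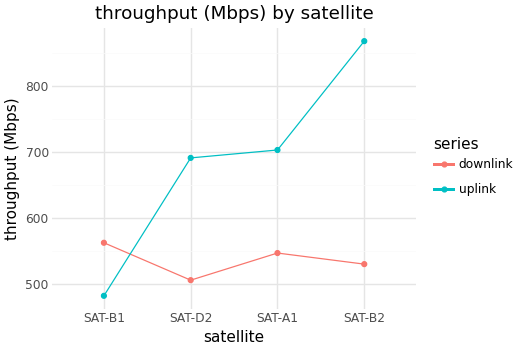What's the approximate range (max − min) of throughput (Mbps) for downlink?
Max SAT-B1 ≈ 550, min SAT-D2 ≈ 500; range ≈ 50.

≈ 50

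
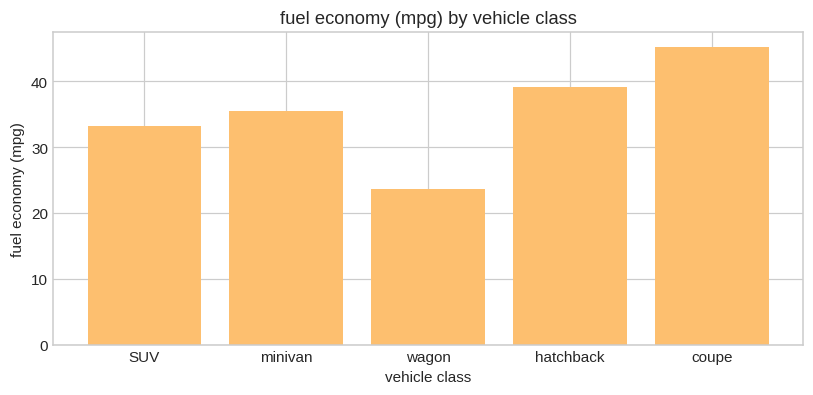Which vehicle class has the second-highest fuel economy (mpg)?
hatchback

Top 3: coupe ≈ 45, hatchback ≈ 40, minivan ≈ 35.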